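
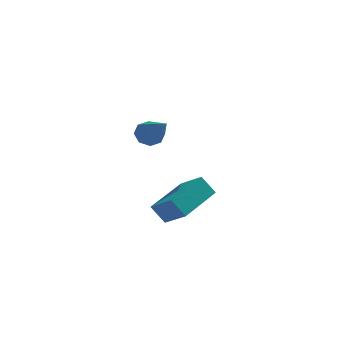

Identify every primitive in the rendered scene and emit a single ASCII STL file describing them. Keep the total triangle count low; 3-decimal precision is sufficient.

solid 
facet normal -0.259 0.796 -0.548
outer loop
vertex -0.679 1.104 2.7
vertex -1.065 1.233 3.07
vertex -0.534 1.359 3.002
endloop
endfacet
facet normal 0.938 -0.202 -0.280
outer loop
vertex -0.679 1.104 2.7
vertex -0.534 1.359 3.002
vertex -0.555 -0.333 4.15
endloop
endfacet
facet normal -0.259 0.795 -0.549
outer loop
vertex -0.534 1.359 3.002
vertex -1.065 1.233 3.07
vertex -0.7 1.541 3.344
endloop
endfacet
facet normal 0.919 0.214 0.332
outer loop
vertex -0.534 1.359 3.002
vertex -0.7 1.541 3.344
vertex -0.555 -0.333 4.15
endloop
endfacet
facet normal -0.259 0.795 -0.548
outer loop
vertex -0.7 1.541 3.344
vertex -1.065 1.233 3.07
vertex -1.08 1.542 3.525
endloop
endfacet
facet normal 0.397 0.388 0.832
outer loop
vertex -0.7 1.541 3.344
vertex -1.08 1.542 3.525
vertex -0.555 -0.333 4.15
endloop
endfacet
facet normal -0.258 0.795 -0.549
outer loop
vertex -1.08 1.542 3.525
vertex -1.065 1.233 3.07
vertex -1.451 1.363 3.44
endloop
endfacet
facet normal -0.317 0.219 0.923
outer loop
vertex -1.08 1.542 3.525
vertex -1.451 1.363 3.44
vertex -0.555 -0.333 4.15
endloop
endfacet
facet normal -0.259 0.795 -0.549
outer loop
vertex -1.451 1.363 3.44
vertex -1.065 1.233 3.07
vertex -1.596 1.107 3.138
endloop
endfacet
facet normal -0.809 -0.195 0.554
outer loop
vertex -1.451 1.363 3.44
vertex -1.596 1.107 3.138
vertex -0.555 -0.333 4.15
endloop
endfacet
facet normal -0.259 0.796 -0.547
outer loop
vertex -1.596 1.107 3.138
vertex -1.065 1.233 3.07
vertex -1.43 0.926 2.796
endloop
endfacet
facet normal -0.789 -0.612 -0.059
outer loop
vertex -1.596 1.107 3.138
vertex -1.43 0.926 2.796
vertex -0.555 -0.333 4.15
endloop
endfacet
facet normal -0.259 0.796 -0.547
outer loop
vertex -1.43 0.926 2.796
vertex -1.065 1.233 3.07
vertex -1.05 0.925 2.615
endloop
endfacet
facet normal -0.268 -0.786 -0.558
outer loop
vertex -1.43 0.926 2.796
vertex -1.05 0.925 2.615
vertex -0.555 -0.333 4.15
endloop
endfacet
facet normal -0.259 0.796 -0.547
outer loop
vertex -1.05 0.925 2.615
vertex -1.065 1.233 3.07
vertex -0.679 1.104 2.7
endloop
endfacet
facet normal 0.446 -0.616 -0.649
outer loop
vertex -1.05 0.925 2.615
vertex -0.679 1.104 2.7
vertex -0.555 -0.333 4.15
endloop
endfacet
facet normal -0.579 0.610 -0.542
outer loop
vertex -1.0 2.248 -0.91
vertex 0.145 3.735 -0.459
vertex -0.507 2.084 -1.621
endloop
endfacet
facet normal -0.593 -0.770 -0.234
outer loop
vertex 0.175 1.365 -0.981
vertex -1.0 2.248 -0.91
vertex -0.507 2.084 -1.621
endloop
endfacet
facet normal -0.578 0.610 -0.542
outer loop
vertex -0.507 2.084 -1.621
vertex 0.145 3.735 -0.459
vertex 0.638 3.571 -1.169
endloop
endfacet
facet normal 0.561 -0.186 -0.807
outer loop
vertex 0.638 3.571 -1.169
vertex 0.175 1.365 -0.981
vertex -0.507 2.084 -1.621
endloop
endfacet
facet normal -0.560 0.187 0.807
outer loop
vertex -1.0 2.248 -0.91
vertex 0.827 3.016 0.181
vertex 0.145 3.735 -0.459
endloop
endfacet
facet normal -0.593 -0.770 -0.234
outer loop
vertex -0.318 1.529 -0.271
vertex -1.0 2.248 -0.91
vertex 0.175 1.365 -0.981
endloop
endfacet
facet normal -0.560 0.186 0.807
outer loop
vertex -0.318 1.529 -0.271
vertex 0.827 3.016 0.181
vertex -1.0 2.248 -0.91
endloop
endfacet
facet normal 0.593 0.771 0.234
outer loop
vertex 0.145 3.735 -0.459
vertex 0.827 3.016 0.181
vertex 0.638 3.571 -1.169
endloop
endfacet
facet normal 0.560 -0.186 -0.807
outer loop
vertex 1.32 2.852 -0.53
vertex 0.175 1.365 -0.981
vertex 0.638 3.571 -1.169
endloop
endfacet
facet normal 0.593 0.770 0.234
outer loop
vertex 0.638 3.571 -1.169
vertex 0.827 3.016 0.181
vertex 1.32 2.852 -0.53
endloop
endfacet
facet normal 0.578 -0.610 0.542
outer loop
vertex 1.32 2.852 -0.53
vertex -0.318 1.529 -0.271
vertex 0.175 1.365 -0.981
endloop
endfacet
facet normal 0.578 -0.610 0.542
outer loop
vertex 0.827 3.016 0.181
vertex -0.318 1.529 -0.271
vertex 1.32 2.852 -0.53
endloop
endfacet

endsolid


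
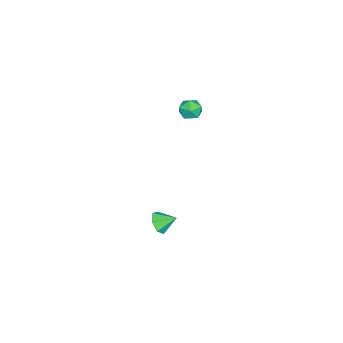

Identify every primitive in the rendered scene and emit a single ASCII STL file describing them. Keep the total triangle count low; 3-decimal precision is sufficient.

solid 
facet normal 0.170 -0.840 -0.515
outer loop
vertex 3.102 -0.074 -4.511
vertex 2.725 -0.466 -3.996
vertex 2.463 -0.138 -4.618
endloop
endfacet
facet normal -0.014 0.893 -0.451
outer loop
vertex 3.102 -0.074 -4.511
vertex 2.463 -0.138 -4.618
vertex 2.535 0.466 -3.424
endloop
endfacet
facet normal 0.171 -0.840 -0.515
outer loop
vertex 2.463 -0.138 -4.618
vertex 2.725 -0.466 -3.996
vertex 2.021 -0.45 -4.256
endloop
endfacet
facet normal -0.699 0.655 -0.289
outer loop
vertex 2.463 -0.138 -4.618
vertex 2.021 -0.45 -4.256
vertex 2.535 0.466 -3.424
endloop
endfacet
facet normal 0.171 -0.840 -0.515
outer loop
vertex 2.021 -0.45 -4.256
vertex 2.725 -0.466 -3.996
vertex 2.109 -0.774 -3.698
endloop
endfacet
facet normal -0.923 0.252 0.292
outer loop
vertex 2.021 -0.45 -4.256
vertex 2.109 -0.774 -3.698
vertex 2.535 0.466 -3.424
endloop
endfacet
facet normal 0.171 -0.840 -0.514
outer loop
vertex 2.109 -0.774 -3.698
vertex 2.725 -0.466 -3.996
vertex 2.66 -0.866 -3.364
endloop
endfacet
facet normal -0.520 -0.010 0.854
outer loop
vertex 2.109 -0.774 -3.698
vertex 2.66 -0.866 -3.364
vertex 2.535 0.466 -3.424
endloop
endfacet
facet normal 0.171 -0.840 -0.514
outer loop
vertex 2.66 -0.866 -3.364
vertex 2.725 -0.466 -3.996
vertex 3.26 -0.657 -3.506
endloop
endfacet
facet normal 0.209 0.064 0.976
outer loop
vertex 2.66 -0.866 -3.364
vertex 3.26 -0.657 -3.506
vertex 2.535 0.466 -3.424
endloop
endfacet
facet normal 0.170 -0.841 -0.514
outer loop
vertex 3.26 -0.657 -3.506
vertex 2.725 -0.466 -3.996
vertex 3.457 -0.305 -4.017
endloop
endfacet
facet normal 0.712 0.419 0.563
outer loop
vertex 3.26 -0.657 -3.506
vertex 3.457 -0.305 -4.017
vertex 2.535 0.466 -3.424
endloop
endfacet
facet normal 0.170 -0.840 -0.515
outer loop
vertex 3.457 -0.305 -4.017
vertex 2.725 -0.466 -3.996
vertex 3.102 -0.074 -4.511
endloop
endfacet
facet normal 0.612 0.787 -0.072
outer loop
vertex 3.457 -0.305 -4.017
vertex 3.102 -0.074 -4.511
vertex 2.535 0.466 -3.424
endloop
endfacet
facet normal -0.429 0.407 0.806
outer loop
vertex -0.692 0.425 3.871
vertex -0.108 0.236 4.277
vertex -0.125 0.889 3.938
endloop
endfacet
facet normal -0.634 0.744 0.211
outer loop
vertex -0.692 0.425 3.871
vertex -0.125 0.889 3.938
vertex -0.45 0.798 3.284
endloop
endfacet
facet normal -0.939 0.265 -0.219
outer loop
vertex -0.692 0.425 3.871
vertex -0.45 0.798 3.284
vertex -0.635 0.088 3.219
endloop
endfacet
facet normal -0.923 -0.369 0.110
outer loop
vertex -0.692 0.425 3.871
vertex -0.635 0.088 3.219
vertex -0.423 -0.259 3.833
endloop
endfacet
facet normal -0.607 -0.280 0.743
outer loop
vertex -0.692 0.425 3.871
vertex -0.423 -0.259 3.833
vertex -0.108 0.236 4.277
endloop
endfacet
facet normal -0.049 0.992 -0.114
outer loop
vertex -0.45 0.798 3.284
vertex -0.125 0.889 3.938
vertex 0.283 0.839 3.327
endloop
endfacet
facet normal 0.283 0.448 0.848
outer loop
vertex -0.125 0.889 3.938
vertex -0.108 0.236 4.277
vertex 0.495 0.492 3.941
endloop
endfacet
facet normal -0.007 -0.665 0.746
outer loop
vertex -0.108 0.236 4.277
vertex -0.423 -0.259 3.833
vertex 0.31 -0.218 3.876
endloop
endfacet
facet normal -0.517 -0.809 -0.279
outer loop
vertex -0.423 -0.259 3.833
vertex -0.635 0.088 3.219
vertex -0.015 -0.309 3.222
endloop
endfacet
facet normal -0.544 0.216 -0.811
outer loop
vertex -0.635 0.088 3.219
vertex -0.45 0.798 3.284
vertex -0.032 0.344 2.883
endloop
endfacet
facet normal 0.923 0.369 -0.110
outer loop
vertex 0.552 0.155 3.289
vertex 0.283 0.839 3.327
vertex 0.495 0.492 3.941
endloop
endfacet
facet normal 0.939 -0.265 0.219
outer loop
vertex 0.552 0.155 3.289
vertex 0.495 0.492 3.941
vertex 0.31 -0.218 3.876
endloop
endfacet
facet normal 0.634 -0.744 -0.211
outer loop
vertex 0.552 0.155 3.289
vertex 0.31 -0.218 3.876
vertex -0.015 -0.309 3.222
endloop
endfacet
facet normal 0.429 -0.407 -0.806
outer loop
vertex 0.552 0.155 3.289
vertex -0.015 -0.309 3.222
vertex -0.032 0.344 2.883
endloop
endfacet
facet normal 0.607 0.280 -0.743
outer loop
vertex 0.552 0.155 3.289
vertex -0.032 0.344 2.883
vertex 0.283 0.839 3.327
endloop
endfacet
facet normal 0.517 0.809 0.279
outer loop
vertex 0.495 0.492 3.941
vertex 0.283 0.839 3.327
vertex -0.125 0.889 3.938
endloop
endfacet
facet normal 0.544 -0.216 0.811
outer loop
vertex 0.31 -0.218 3.876
vertex 0.495 0.492 3.941
vertex -0.108 0.236 4.277
endloop
endfacet
facet normal 0.049 -0.992 0.114
outer loop
vertex -0.015 -0.309 3.222
vertex 0.31 -0.218 3.876
vertex -0.423 -0.259 3.833
endloop
endfacet
facet normal -0.283 -0.448 -0.848
outer loop
vertex -0.032 0.344 2.883
vertex -0.015 -0.309 3.222
vertex -0.635 0.088 3.219
endloop
endfacet
facet normal 0.007 0.665 -0.746
outer loop
vertex 0.283 0.839 3.327
vertex -0.032 0.344 2.883
vertex -0.45 0.798 3.284
endloop
endfacet

endsolid


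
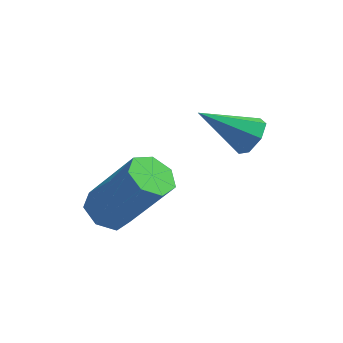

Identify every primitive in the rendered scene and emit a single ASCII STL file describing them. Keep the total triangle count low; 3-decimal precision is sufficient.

solid 
facet normal 0.749 0.349 -0.563
outer loop
vertex -0.938 1.049 -2.729
vertex -1.325 1.428 -3.009
vertex -0.993 1.526 -2.507
endloop
endfacet
facet normal 0.375 -0.355 0.856
outer loop
vertex -0.938 1.049 -2.729
vertex -0.993 1.526 -2.507
vertex -2.515 0.872 -2.111
endloop
endfacet
facet normal 0.749 0.350 -0.563
outer loop
vertex -0.993 1.526 -2.507
vertex -1.325 1.428 -3.009
vertex -1.298 1.929 -2.662
endloop
endfacet
facet normal 0.065 0.401 0.914
outer loop
vertex -0.993 1.526 -2.507
vertex -1.298 1.929 -2.662
vertex -2.515 0.872 -2.111
endloop
endfacet
facet normal 0.748 0.350 -0.563
outer loop
vertex -1.298 1.929 -2.662
vertex -1.325 1.428 -3.009
vertex -1.624 1.955 -3.079
endloop
endfacet
facet normal -0.478 0.770 0.422
outer loop
vertex -1.298 1.929 -2.662
vertex -1.624 1.955 -3.079
vertex -2.515 0.872 -2.111
endloop
endfacet
facet normal 0.747 0.349 -0.565
outer loop
vertex -1.624 1.955 -3.079
vertex -1.325 1.428 -3.009
vertex -1.725 1.583 -3.442
endloop
endfacet
facet normal -0.845 0.473 -0.249
outer loop
vertex -1.624 1.955 -3.079
vertex -1.725 1.583 -3.442
vertex -2.515 0.872 -2.111
endloop
endfacet
facet normal 0.747 0.349 -0.565
outer loop
vertex -1.725 1.583 -3.442
vertex -1.325 1.428 -3.009
vertex -1.525 1.095 -3.479
endloop
endfacet
facet normal -0.760 -0.266 -0.593
outer loop
vertex -1.725 1.583 -3.442
vertex -1.525 1.095 -3.479
vertex -2.515 0.872 -2.111
endloop
endfacet
facet normal 0.747 0.349 -0.565
outer loop
vertex -1.525 1.095 -3.479
vertex -1.325 1.428 -3.009
vertex -1.174 0.857 -3.162
endloop
endfacet
facet normal -0.286 -0.891 -0.352
outer loop
vertex -1.525 1.095 -3.479
vertex -1.174 0.857 -3.162
vertex -2.515 0.872 -2.111
endloop
endfacet
facet normal 0.749 0.349 -0.563
outer loop
vertex -1.174 0.857 -3.162
vertex -1.325 1.428 -3.009
vertex -0.938 1.049 -2.729
endloop
endfacet
facet normal 0.219 -0.931 0.293
outer loop
vertex -1.174 0.857 -3.162
vertex -0.938 1.049 -2.729
vertex -2.515 0.872 -2.111
endloop
endfacet
facet normal -0.590 0.012 -0.808
outer loop
vertex -3.392 -1.207 -4.926
vertex -3.916 -1.379 -4.546
vertex -3.694 -0.766 -4.699
endloop
endfacet
facet normal 0.618 0.650 -0.442
outer loop
vertex -3.392 -1.207 -4.926
vertex -3.694 -0.766 -4.699
vertex -2.2 -1.23 -3.295
endloop
endfacet
facet normal 0.618 0.650 -0.443
outer loop
vertex -2.2 -1.23 -3.295
vertex -3.694 -0.766 -4.699
vertex -2.502 -0.788 -3.068
endloop
endfacet
facet normal 0.590 -0.011 0.807
outer loop
vertex -2.2 -1.23 -3.295
vertex -2.502 -0.788 -3.068
vertex -2.724 -1.401 -2.914
endloop
endfacet
facet normal -0.589 0.012 -0.808
outer loop
vertex -3.694 -0.766 -4.699
vertex -3.916 -1.379 -4.546
vertex -4.163 -0.786 -4.357
endloop
endfacet
facet normal -0.021 0.999 0.029
outer loop
vertex -3.694 -0.766 -4.699
vertex -4.163 -0.786 -4.357
vertex -2.502 -0.788 -3.068
endloop
endfacet
facet normal -0.021 0.999 0.029
outer loop
vertex -2.502 -0.788 -3.068
vertex -4.163 -0.786 -4.357
vertex -2.972 -0.808 -2.726
endloop
endfacet
facet normal 0.589 -0.010 0.808
outer loop
vertex -2.502 -0.788 -3.068
vertex -2.972 -0.808 -2.726
vertex -2.724 -1.401 -2.914
endloop
endfacet
facet normal -0.591 0.011 -0.807
outer loop
vertex -4.163 -0.786 -4.357
vertex -3.916 -1.379 -4.546
vertex -4.446 -1.252 -4.156
endloop
endfacet
facet normal -0.644 0.597 0.478
outer loop
vertex -4.163 -0.786 -4.357
vertex -4.446 -1.252 -4.156
vertex -2.972 -0.808 -2.726
endloop
endfacet
facet normal -0.644 0.596 0.479
outer loop
vertex -2.972 -0.808 -2.726
vertex -4.446 -1.252 -4.156
vertex -3.255 -1.275 -2.525
endloop
endfacet
facet normal 0.589 -0.010 0.808
outer loop
vertex -2.972 -0.808 -2.726
vertex -3.255 -1.275 -2.525
vertex -2.724 -1.401 -2.914
endloop
endfacet
facet normal -0.591 0.012 -0.807
outer loop
vertex -4.446 -1.252 -4.156
vertex -3.916 -1.379 -4.546
vertex -4.33 -1.814 -4.249
endloop
endfacet
facet normal -0.783 -0.255 0.568
outer loop
vertex -4.446 -1.252 -4.156
vertex -4.33 -1.814 -4.249
vertex -3.255 -1.275 -2.525
endloop
endfacet
facet normal -0.782 -0.257 0.568
outer loop
vertex -3.255 -1.275 -2.525
vertex -4.33 -1.814 -4.249
vertex -3.138 -1.837 -2.618
endloop
endfacet
facet normal 0.589 -0.011 0.808
outer loop
vertex -3.255 -1.275 -2.525
vertex -3.138 -1.837 -2.618
vertex -2.724 -1.401 -2.914
endloop
endfacet
facet normal -0.590 0.011 -0.807
outer loop
vertex -4.33 -1.814 -4.249
vertex -3.916 -1.379 -4.546
vertex -3.902 -2.048 -4.565
endloop
endfacet
facet normal -0.331 -0.915 0.229
outer loop
vertex -4.33 -1.814 -4.249
vertex -3.902 -2.048 -4.565
vertex -3.138 -1.837 -2.618
endloop
endfacet
facet normal -0.331 -0.915 0.229
outer loop
vertex -3.138 -1.837 -2.618
vertex -3.902 -2.048 -4.565
vertex -2.71 -2.071 -2.934
endloop
endfacet
facet normal 0.590 -0.012 0.807
outer loop
vertex -3.138 -1.837 -2.618
vertex -2.71 -2.071 -2.934
vertex -2.724 -1.401 -2.914
endloop
endfacet
facet normal -0.589 0.011 -0.808
outer loop
vertex -3.902 -2.048 -4.565
vertex -3.916 -1.379 -4.546
vertex -3.484 -1.778 -4.866
endloop
endfacet
facet normal 0.369 -0.886 -0.282
outer loop
vertex -3.902 -2.048 -4.565
vertex -3.484 -1.778 -4.866
vertex -2.71 -2.071 -2.934
endloop
endfacet
facet normal 0.369 -0.885 -0.282
outer loop
vertex -2.71 -2.071 -2.934
vertex -3.484 -1.778 -4.866
vertex -2.293 -1.801 -3.235
endloop
endfacet
facet normal 0.590 -0.012 0.807
outer loop
vertex -2.71 -2.071 -2.934
vertex -2.293 -1.801 -3.235
vertex -2.724 -1.401 -2.914
endloop
endfacet
facet normal -0.589 0.010 -0.808
outer loop
vertex -3.484 -1.778 -4.866
vertex -3.916 -1.379 -4.546
vertex -3.392 -1.207 -4.926
endloop
endfacet
facet normal 0.792 -0.189 -0.581
outer loop
vertex -3.484 -1.778 -4.866
vertex -3.392 -1.207 -4.926
vertex -2.293 -1.801 -3.235
endloop
endfacet
facet normal 0.791 -0.190 -0.581
outer loop
vertex -2.293 -1.801 -3.235
vertex -3.392 -1.207 -4.926
vertex -2.2 -1.23 -3.295
endloop
endfacet
facet normal 0.590 -0.011 0.807
outer loop
vertex -2.293 -1.801 -3.235
vertex -2.2 -1.23 -3.295
vertex -2.724 -1.401 -2.914
endloop
endfacet

endsolid


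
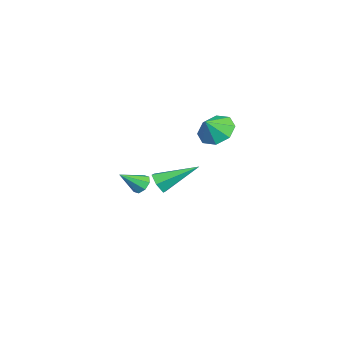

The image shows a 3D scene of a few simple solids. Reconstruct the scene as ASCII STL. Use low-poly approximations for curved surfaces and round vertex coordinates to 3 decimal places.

solid 
facet normal -0.353 0.704 -0.617
outer loop
vertex 0.202 0.823 -3.973
vertex -0.093 0.434 -4.248
vertex -0.191 0.769 -3.81
endloop
endfacet
facet normal 0.305 0.395 0.866
outer loop
vertex 0.202 0.823 -3.973
vertex -0.191 0.769 -3.81
vertex 0.373 -0.494 -3.432
endloop
endfacet
facet normal -0.353 0.703 -0.617
outer loop
vertex -0.191 0.769 -3.81
vertex -0.093 0.434 -4.248
vertex -0.526 0.519 -3.903
endloop
endfacet
facet normal -0.349 0.122 0.929
outer loop
vertex -0.191 0.769 -3.81
vertex -0.526 0.519 -3.903
vertex 0.373 -0.494 -3.432
endloop
endfacet
facet normal -0.353 0.704 -0.617
outer loop
vertex -0.526 0.519 -3.903
vertex -0.093 0.434 -4.248
vertex -0.607 0.219 -4.199
endloop
endfacet
facet normal -0.725 -0.375 0.578
outer loop
vertex -0.526 0.519 -3.903
vertex -0.607 0.219 -4.199
vertex 0.373 -0.494 -3.432
endloop
endfacet
facet normal -0.353 0.702 -0.618
outer loop
vertex -0.607 0.219 -4.199
vertex -0.093 0.434 -4.248
vertex -0.387 0.045 -4.522
endloop
endfacet
facet normal -0.600 -0.800 0.023
outer loop
vertex -0.607 0.219 -4.199
vertex -0.387 0.045 -4.522
vertex 0.373 -0.494 -3.432
endloop
endfacet
facet normal -0.353 0.702 -0.618
outer loop
vertex -0.387 0.045 -4.522
vertex -0.093 0.434 -4.248
vertex 0.006 0.099 -4.685
endloop
endfacet
facet normal -0.048 -0.908 -0.416
outer loop
vertex -0.387 0.045 -4.522
vertex 0.006 0.099 -4.685
vertex 0.373 -0.494 -3.432
endloop
endfacet
facet normal -0.353 0.702 -0.618
outer loop
vertex 0.006 0.099 -4.685
vertex -0.093 0.434 -4.248
vertex 0.341 0.349 -4.592
endloop
endfacet
facet normal 0.607 -0.635 -0.478
outer loop
vertex 0.006 0.099 -4.685
vertex 0.341 0.349 -4.592
vertex 0.373 -0.494 -3.432
endloop
endfacet
facet normal -0.352 0.703 -0.618
outer loop
vertex 0.341 0.349 -4.592
vertex -0.093 0.434 -4.248
vertex 0.422 0.649 -4.297
endloop
endfacet
facet normal 0.982 -0.139 -0.128
outer loop
vertex 0.341 0.349 -4.592
vertex 0.422 0.649 -4.297
vertex 0.373 -0.494 -3.432
endloop
endfacet
facet normal -0.352 0.704 -0.617
outer loop
vertex 0.422 0.649 -4.297
vertex -0.093 0.434 -4.248
vertex 0.202 0.823 -3.973
endloop
endfacet
facet normal 0.857 0.287 0.428
outer loop
vertex 0.422 0.649 -4.297
vertex 0.202 0.823 -3.973
vertex 0.373 -0.494 -3.432
endloop
endfacet
facet normal 0.094 -0.866 -0.490
outer loop
vertex 3.785 1.703 -2.66
vertex 3.313 1.475 -2.348
vertex 3.218 1.764 -2.877
endloop
endfacet
facet normal 0.320 0.699 -0.640
outer loop
vertex 3.785 1.703 -2.66
vertex 3.218 1.764 -2.877
vertex 3.127 3.165 -1.392
endloop
endfacet
facet normal 0.094 -0.866 -0.490
outer loop
vertex 3.218 1.764 -2.877
vertex 3.313 1.475 -2.348
vertex 2.746 1.536 -2.565
endloop
endfacet
facet normal -0.629 0.546 -0.553
outer loop
vertex 3.218 1.764 -2.877
vertex 2.746 1.536 -2.565
vertex 3.127 3.165 -1.392
endloop
endfacet
facet normal 0.094 -0.867 -0.490
outer loop
vertex 2.746 1.536 -2.565
vertex 3.313 1.475 -2.348
vertex 2.84 1.247 -2.036
endloop
endfacet
facet normal -0.974 0.074 0.214
outer loop
vertex 2.746 1.536 -2.565
vertex 2.84 1.247 -2.036
vertex 3.127 3.165 -1.392
endloop
endfacet
facet normal 0.094 -0.867 -0.490
outer loop
vertex 2.84 1.247 -2.036
vertex 3.313 1.475 -2.348
vertex 3.407 1.186 -1.819
endloop
endfacet
facet normal -0.369 -0.246 0.896
outer loop
vertex 2.84 1.247 -2.036
vertex 3.407 1.186 -1.819
vertex 3.127 3.165 -1.392
endloop
endfacet
facet normal 0.095 -0.866 -0.490
outer loop
vertex 3.407 1.186 -1.819
vertex 3.313 1.475 -2.348
vertex 3.879 1.414 -2.131
endloop
endfacet
facet normal 0.580 -0.093 0.809
outer loop
vertex 3.407 1.186 -1.819
vertex 3.879 1.414 -2.131
vertex 3.127 3.165 -1.392
endloop
endfacet
facet normal 0.095 -0.866 -0.490
outer loop
vertex 3.879 1.414 -2.131
vertex 3.313 1.475 -2.348
vertex 3.785 1.703 -2.66
endloop
endfacet
facet normal 0.924 0.379 0.043
outer loop
vertex 3.879 1.414 -2.131
vertex 3.785 1.703 -2.66
vertex 3.127 3.165 -1.392
endloop
endfacet
facet normal -0.515 0.443 -0.734
outer loop
vertex -2.255 3.013 -2.623
vertex -2.671 3.603 -1.975
vertex -1.868 3.637 -2.518
endloop
endfacet
facet normal 0.852 -0.523 -0.030
outer loop
vertex -2.255 3.013 -2.623
vertex -1.868 3.637 -2.518
vertex -2.129 3.137 -1.205
endloop
endfacet
facet normal -0.515 0.443 -0.734
outer loop
vertex -1.868 3.637 -2.518
vertex -2.671 3.603 -1.975
vertex -1.951 4.242 -2.095
endloop
endfacet
facet normal 0.981 -0.001 0.194
outer loop
vertex -1.868 3.637 -2.518
vertex -1.951 4.242 -2.095
vertex -2.129 3.137 -1.205
endloop
endfacet
facet normal -0.516 0.444 -0.733
outer loop
vertex -1.951 4.242 -2.095
vertex -2.671 3.603 -1.975
vertex -2.455 4.472 -1.601
endloop
endfacet
facet normal 0.732 0.352 0.583
outer loop
vertex -1.951 4.242 -2.095
vertex -2.455 4.472 -1.601
vertex -2.129 3.137 -1.205
endloop
endfacet
facet normal -0.515 0.444 -0.733
outer loop
vertex -2.455 4.472 -1.601
vertex -2.671 3.603 -1.975
vertex -3.086 4.192 -1.327
endloop
endfacet
facet normal 0.249 0.331 0.910
outer loop
vertex -2.455 4.472 -1.601
vertex -3.086 4.192 -1.327
vertex -2.129 3.137 -1.205
endloop
endfacet
facet normal -0.516 0.443 -0.733
outer loop
vertex -3.086 4.192 -1.327
vertex -2.671 3.603 -1.975
vertex -3.473 3.568 -1.432
endloop
endfacet
facet normal -0.183 -0.052 0.982
outer loop
vertex -3.086 4.192 -1.327
vertex -3.473 3.568 -1.432
vertex -2.129 3.137 -1.205
endloop
endfacet
facet normal -0.516 0.443 -0.733
outer loop
vertex -3.473 3.568 -1.432
vertex -2.671 3.603 -1.975
vertex -3.39 2.964 -1.855
endloop
endfacet
facet normal -0.312 -0.573 0.758
outer loop
vertex -3.473 3.568 -1.432
vertex -3.39 2.964 -1.855
vertex -2.129 3.137 -1.205
endloop
endfacet
facet normal -0.516 0.443 -0.733
outer loop
vertex -3.39 2.964 -1.855
vertex -2.671 3.603 -1.975
vertex -2.886 2.734 -2.349
endloop
endfacet
facet normal -0.062 -0.928 0.368
outer loop
vertex -3.39 2.964 -1.855
vertex -2.886 2.734 -2.349
vertex -2.129 3.137 -1.205
endloop
endfacet
facet normal -0.515 0.443 -0.734
outer loop
vertex -2.886 2.734 -2.349
vertex -2.671 3.603 -1.975
vertex -2.255 3.013 -2.623
endloop
endfacet
facet normal 0.419 -0.907 0.042
outer loop
vertex -2.886 2.734 -2.349
vertex -2.255 3.013 -2.623
vertex -2.129 3.137 -1.205
endloop
endfacet

endsolid


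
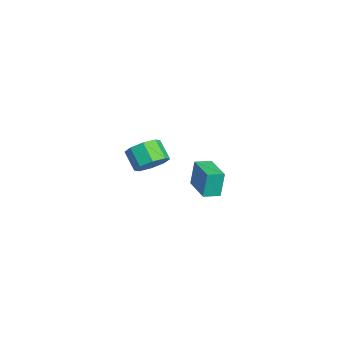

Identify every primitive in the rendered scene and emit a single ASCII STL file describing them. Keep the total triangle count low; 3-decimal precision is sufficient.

solid 
facet normal -0.980 -0.181 -0.077
outer loop
vertex -3.698 -0.076 -2.43
vertex -3.869 0.924 -2.609
vertex -3.524 -0.334 -4.04
endloop
endfacet
facet normal 0.166 -0.971 0.173
outer loop
vertex -1.631 0.016 -3.891
vertex -3.698 -0.076 -2.43
vertex -3.524 -0.334 -4.04
endloop
endfacet
facet normal -0.980 -0.181 -0.077
outer loop
vertex -3.524 -0.334 -4.04
vertex -3.869 0.924 -2.609
vertex -3.695 0.666 -4.219
endloop
endfacet
facet normal 0.106 -0.158 -0.982
outer loop
vertex -3.695 0.666 -4.219
vertex -1.631 0.016 -3.891
vertex -3.524 -0.334 -4.04
endloop
endfacet
facet normal -0.106 0.158 0.982
outer loop
vertex -3.698 -0.076 -2.43
vertex -1.976 1.274 -2.46
vertex -3.869 0.924 -2.609
endloop
endfacet
facet normal 0.166 -0.971 0.173
outer loop
vertex -1.805 0.274 -2.281
vertex -3.698 -0.076 -2.43
vertex -1.631 0.016 -3.891
endloop
endfacet
facet normal -0.106 0.158 0.982
outer loop
vertex -1.805 0.274 -2.281
vertex -1.976 1.274 -2.46
vertex -3.698 -0.076 -2.43
endloop
endfacet
facet normal -0.166 0.971 -0.173
outer loop
vertex -3.869 0.924 -2.609
vertex -1.976 1.274 -2.46
vertex -3.695 0.666 -4.219
endloop
endfacet
facet normal 0.106 -0.158 -0.982
outer loop
vertex -1.802 1.016 -4.07
vertex -1.631 0.016 -3.891
vertex -3.695 0.666 -4.219
endloop
endfacet
facet normal -0.166 0.971 -0.173
outer loop
vertex -3.695 0.666 -4.219
vertex -1.976 1.274 -2.46
vertex -1.802 1.016 -4.07
endloop
endfacet
facet normal 0.980 0.181 0.077
outer loop
vertex -1.802 1.016 -4.07
vertex -1.805 0.274 -2.281
vertex -1.631 0.016 -3.891
endloop
endfacet
facet normal 0.980 0.181 0.077
outer loop
vertex -1.976 1.274 -2.46
vertex -1.805 0.274 -2.281
vertex -1.802 1.016 -4.07
endloop
endfacet
facet normal 0.714 0.269 -0.647
outer loop
vertex 4.88 -3.778 3.735
vertex 4.223 -3.709 3.039
vertex 4.587 -3.106 3.691
endloop
endfacet
facet normal 0.576 0.301 0.760
outer loop
vertex 4.88 -3.778 3.735
vertex 4.587 -3.106 3.691
vertex 3.975 -4.12 4.557
endloop
endfacet
facet normal 0.576 0.302 0.760
outer loop
vertex 3.975 -4.12 4.557
vertex 4.587 -3.106 3.691
vertex 3.681 -3.448 4.513
endloop
endfacet
facet normal -0.713 -0.270 0.647
outer loop
vertex 3.975 -4.12 4.557
vertex 3.681 -3.448 4.513
vertex 3.317 -4.051 3.861
endloop
endfacet
facet normal 0.713 0.269 -0.647
outer loop
vertex 4.587 -3.106 3.691
vertex 4.223 -3.709 3.039
vertex 4.08 -2.787 3.265
endloop
endfacet
facet normal 0.125 0.860 0.495
outer loop
vertex 4.587 -3.106 3.691
vertex 4.08 -2.787 3.265
vertex 3.681 -3.448 4.513
endloop
endfacet
facet normal 0.125 0.860 0.495
outer loop
vertex 3.681 -3.448 4.513
vertex 4.08 -2.787 3.265
vertex 3.174 -3.129 4.087
endloop
endfacet
facet normal -0.713 -0.269 0.647
outer loop
vertex 3.681 -3.448 4.513
vertex 3.174 -3.129 4.087
vertex 3.317 -4.051 3.861
endloop
endfacet
facet normal 0.713 0.269 -0.647
outer loop
vertex 4.08 -2.787 3.265
vertex 4.223 -3.709 3.039
vertex 3.657 -3.008 2.707
endloop
endfacet
facet normal -0.399 0.915 -0.060
outer loop
vertex 4.08 -2.787 3.265
vertex 3.657 -3.008 2.707
vertex 3.174 -3.129 4.087
endloop
endfacet
facet normal -0.401 0.914 -0.060
outer loop
vertex 3.174 -3.129 4.087
vertex 3.657 -3.008 2.707
vertex 2.751 -3.351 3.529
endloop
endfacet
facet normal -0.713 -0.269 0.648
outer loop
vertex 3.174 -3.129 4.087
vertex 2.751 -3.351 3.529
vertex 3.317 -4.051 3.861
endloop
endfacet
facet normal 0.713 0.269 -0.647
outer loop
vertex 3.657 -3.008 2.707
vertex 4.223 -3.709 3.039
vertex 3.565 -3.64 2.343
endloop
endfacet
facet normal -0.690 0.434 -0.579
outer loop
vertex 3.657 -3.008 2.707
vertex 3.565 -3.64 2.343
vertex 2.751 -3.351 3.529
endloop
endfacet
facet normal -0.690 0.434 -0.579
outer loop
vertex 2.751 -3.351 3.529
vertex 3.565 -3.64 2.343
vertex 2.66 -3.982 3.165
endloop
endfacet
facet normal -0.713 -0.270 0.647
outer loop
vertex 2.751 -3.351 3.529
vertex 2.66 -3.982 3.165
vertex 3.317 -4.051 3.861
endloop
endfacet
facet normal 0.713 0.270 -0.647
outer loop
vertex 3.565 -3.64 2.343
vertex 4.223 -3.709 3.039
vertex 3.859 -4.312 2.387
endloop
endfacet
facet normal -0.576 -0.302 -0.760
outer loop
vertex 3.565 -3.64 2.343
vertex 3.859 -4.312 2.387
vertex 2.66 -3.982 3.165
endloop
endfacet
facet normal -0.576 -0.301 -0.760
outer loop
vertex 2.66 -3.982 3.165
vertex 3.859 -4.312 2.387
vertex 2.953 -4.654 3.209
endloop
endfacet
facet normal -0.714 -0.269 0.647
outer loop
vertex 2.66 -3.982 3.165
vertex 2.953 -4.654 3.209
vertex 3.317 -4.051 3.861
endloop
endfacet
facet normal 0.713 0.269 -0.647
outer loop
vertex 3.859 -4.312 2.387
vertex 4.223 -3.709 3.039
vertex 4.366 -4.631 2.813
endloop
endfacet
facet normal -0.125 -0.860 -0.495
outer loop
vertex 3.859 -4.312 2.387
vertex 4.366 -4.631 2.813
vertex 2.953 -4.654 3.209
endloop
endfacet
facet normal -0.125 -0.860 -0.495
outer loop
vertex 2.953 -4.654 3.209
vertex 4.366 -4.631 2.813
vertex 3.46 -4.973 3.635
endloop
endfacet
facet normal -0.713 -0.269 0.647
outer loop
vertex 2.953 -4.654 3.209
vertex 3.46 -4.973 3.635
vertex 3.317 -4.051 3.861
endloop
endfacet
facet normal 0.713 0.269 -0.648
outer loop
vertex 4.366 -4.631 2.813
vertex 4.223 -3.709 3.039
vertex 4.789 -4.409 3.371
endloop
endfacet
facet normal 0.400 -0.914 0.061
outer loop
vertex 4.366 -4.631 2.813
vertex 4.789 -4.409 3.371
vertex 3.46 -4.973 3.635
endloop
endfacet
facet normal 0.400 -0.915 0.059
outer loop
vertex 3.46 -4.973 3.635
vertex 4.789 -4.409 3.371
vertex 3.883 -4.752 4.193
endloop
endfacet
facet normal -0.713 -0.269 0.647
outer loop
vertex 3.46 -4.973 3.635
vertex 3.883 -4.752 4.193
vertex 3.317 -4.051 3.861
endloop
endfacet
facet normal 0.713 0.270 -0.647
outer loop
vertex 4.789 -4.409 3.371
vertex 4.223 -3.709 3.039
vertex 4.88 -3.778 3.735
endloop
endfacet
facet normal 0.690 -0.434 0.579
outer loop
vertex 4.789 -4.409 3.371
vertex 4.88 -3.778 3.735
vertex 3.883 -4.752 4.193
endloop
endfacet
facet normal 0.690 -0.434 0.579
outer loop
vertex 3.883 -4.752 4.193
vertex 4.88 -3.778 3.735
vertex 3.975 -4.12 4.557
endloop
endfacet
facet normal -0.713 -0.269 0.647
outer loop
vertex 3.883 -4.752 4.193
vertex 3.975 -4.12 4.557
vertex 3.317 -4.051 3.861
endloop
endfacet

endsolid


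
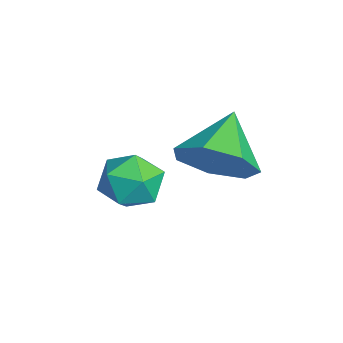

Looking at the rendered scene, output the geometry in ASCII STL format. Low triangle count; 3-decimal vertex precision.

solid 
facet normal 0.728 -0.430 -0.535
outer loop
vertex -0.343 3.343 0.8
vertex -1.062 2.905 0.173
vertex -0.586 3.836 0.073
endloop
endfacet
facet normal 0.163 0.841 0.516
outer loop
vertex -0.343 3.343 0.8
vertex -0.586 3.836 0.073
vertex -2.198 3.575 1.007
endloop
endfacet
facet normal 0.728 -0.430 -0.534
outer loop
vertex -0.586 3.836 0.073
vertex -1.062 2.905 0.173
vertex -1.188 3.627 -0.579
endloop
endfacet
facet normal -0.220 0.970 -0.108
outer loop
vertex -0.586 3.836 0.073
vertex -1.188 3.627 -0.579
vertex -2.198 3.575 1.007
endloop
endfacet
facet normal 0.727 -0.430 -0.535
outer loop
vertex -1.188 3.627 -0.579
vertex -1.062 2.905 0.173
vertex -1.695 2.875 -0.664
endloop
endfacet
facet normal -0.720 0.535 -0.441
outer loop
vertex -1.188 3.627 -0.579
vertex -1.695 2.875 -0.664
vertex -2.198 3.575 1.007
endloop
endfacet
facet normal 0.728 -0.429 -0.535
outer loop
vertex -1.695 2.875 -0.664
vertex -1.062 2.905 0.173
vertex -1.726 2.145 -0.12
endloop
endfacet
facet normal -0.963 -0.133 -0.234
outer loop
vertex -1.695 2.875 -0.664
vertex -1.726 2.145 -0.12
vertex -2.198 3.575 1.007
endloop
endfacet
facet normal 0.728 -0.430 -0.534
outer loop
vertex -1.726 2.145 -0.12
vertex -1.062 2.905 0.173
vertex -1.257 1.988 0.645
endloop
endfacet
facet normal -0.765 -0.535 0.359
outer loop
vertex -1.726 2.145 -0.12
vertex -1.257 1.988 0.645
vertex -2.198 3.575 1.007
endloop
endfacet
facet normal 0.728 -0.430 -0.534
outer loop
vertex -1.257 1.988 0.645
vertex -1.062 2.905 0.173
vertex -0.641 2.521 1.055
endloop
endfacet
facet normal -0.275 -0.366 0.889
outer loop
vertex -1.257 1.988 0.645
vertex -0.641 2.521 1.055
vertex -2.198 3.575 1.007
endloop
endfacet
facet normal 0.728 -0.430 -0.534
outer loop
vertex -0.641 2.521 1.055
vertex -1.062 2.905 0.173
vertex -0.343 3.343 0.8
endloop
endfacet
facet normal 0.138 0.247 0.959
outer loop
vertex -0.641 2.521 1.055
vertex -0.343 3.343 0.8
vertex -2.198 3.575 1.007
endloop
endfacet
facet normal -0.368 0.662 0.652
outer loop
vertex -0.221 1.595 0.688
vertex -0.955 1.231 0.643
vertex -0.409 0.984 1.202
endloop
endfacet
facet normal 0.325 0.548 0.771
outer loop
vertex -0.221 1.595 0.688
vertex -0.409 0.984 1.202
vertex 0.336 1.02 0.862
endloop
endfacet
facet normal 0.681 0.712 0.174
outer loop
vertex -0.221 1.595 0.688
vertex 0.336 1.02 0.862
vertex 0.251 1.289 0.092
endloop
endfacet
facet normal 0.205 0.927 -0.314
outer loop
vertex -0.221 1.595 0.688
vertex 0.251 1.289 0.092
vertex -0.548 1.42 -0.043
endloop
endfacet
facet normal -0.443 0.896 -0.016
outer loop
vertex -0.221 1.595 0.688
vertex -0.548 1.42 -0.043
vertex -0.955 1.231 0.643
endloop
endfacet
facet normal 0.417 -0.148 0.897
outer loop
vertex 0.336 1.02 0.862
vertex -0.409 0.984 1.202
vertex -0.052 0.3 0.923
endloop
endfacet
facet normal -0.707 0.036 0.706
outer loop
vertex -0.409 0.984 1.202
vertex -0.955 1.231 0.643
vertex -0.851 0.431 0.788
endloop
endfacet
facet normal -0.828 0.414 -0.377
outer loop
vertex -0.955 1.231 0.643
vertex -0.548 1.42 -0.043
vertex -0.936 0.7 0.018
endloop
endfacet
facet normal 0.221 0.465 -0.857
outer loop
vertex -0.548 1.42 -0.043
vertex 0.251 1.289 0.092
vertex -0.191 0.736 -0.322
endloop
endfacet
facet normal 0.991 0.116 -0.069
outer loop
vertex 0.251 1.289 0.092
vertex 0.336 1.02 0.862
vertex 0.355 0.489 0.237
endloop
endfacet
facet normal -0.205 -0.927 0.314
outer loop
vertex -0.379 0.125 0.192
vertex -0.052 0.3 0.923
vertex -0.851 0.431 0.788
endloop
endfacet
facet normal -0.681 -0.712 -0.174
outer loop
vertex -0.379 0.125 0.192
vertex -0.851 0.431 0.788
vertex -0.936 0.7 0.018
endloop
endfacet
facet normal -0.325 -0.548 -0.771
outer loop
vertex -0.379 0.125 0.192
vertex -0.936 0.7 0.018
vertex -0.191 0.736 -0.322
endloop
endfacet
facet normal 0.368 -0.662 -0.652
outer loop
vertex -0.379 0.125 0.192
vertex -0.191 0.736 -0.322
vertex 0.355 0.489 0.237
endloop
endfacet
facet normal 0.443 -0.896 0.016
outer loop
vertex -0.379 0.125 0.192
vertex 0.355 0.489 0.237
vertex -0.052 0.3 0.923
endloop
endfacet
facet normal -0.221 -0.465 0.857
outer loop
vertex -0.851 0.431 0.788
vertex -0.052 0.3 0.923
vertex -0.409 0.984 1.202
endloop
endfacet
facet normal -0.991 -0.116 0.069
outer loop
vertex -0.936 0.7 0.018
vertex -0.851 0.431 0.788
vertex -0.955 1.231 0.643
endloop
endfacet
facet normal -0.417 0.148 -0.897
outer loop
vertex -0.191 0.736 -0.322
vertex -0.936 0.7 0.018
vertex -0.548 1.42 -0.043
endloop
endfacet
facet normal 0.707 -0.036 -0.706
outer loop
vertex 0.355 0.489 0.237
vertex -0.191 0.736 -0.322
vertex 0.251 1.289 0.092
endloop
endfacet
facet normal 0.828 -0.414 0.377
outer loop
vertex -0.052 0.3 0.923
vertex 0.355 0.489 0.237
vertex 0.336 1.02 0.862
endloop
endfacet

endsolid


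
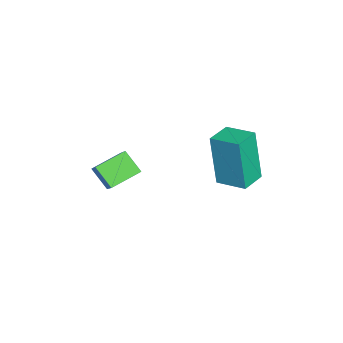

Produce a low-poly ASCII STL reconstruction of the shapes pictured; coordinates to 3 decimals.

solid 
facet normal -0.557 0.766 0.323
outer loop
vertex 0.878 -1.511 3.472
vertex 1.338 -0.894 2.802
vertex -0.183 -1.845 2.435
endloop
endfacet
facet normal -0.451 -0.605 0.656
outer loop
vertex 0.502 -2.786 2.038
vertex 0.878 -1.511 3.472
vertex -0.183 -1.845 2.435
endloop
endfacet
facet normal -0.557 0.766 0.323
outer loop
vertex -0.183 -1.845 2.435
vertex 1.338 -0.894 2.802
vertex 0.278 -1.228 1.766
endloop
endfacet
facet normal -0.697 -0.219 -0.683
outer loop
vertex 0.278 -1.228 1.766
vertex 0.502 -2.786 2.038
vertex -0.183 -1.845 2.435
endloop
endfacet
facet normal 0.698 0.220 0.682
outer loop
vertex 0.878 -1.511 3.472
vertex 2.023 -1.835 2.405
vertex 1.338 -0.894 2.802
endloop
endfacet
facet normal -0.451 -0.605 0.656
outer loop
vertex 1.562 -2.452 3.074
vertex 0.878 -1.511 3.472
vertex 0.502 -2.786 2.038
endloop
endfacet
facet normal 0.698 0.219 0.682
outer loop
vertex 1.562 -2.452 3.074
vertex 2.023 -1.835 2.405
vertex 0.878 -1.511 3.472
endloop
endfacet
facet normal 0.451 0.605 -0.656
outer loop
vertex 1.338 -0.894 2.802
vertex 2.023 -1.835 2.405
vertex 0.278 -1.228 1.766
endloop
endfacet
facet normal -0.698 -0.219 -0.681
outer loop
vertex 0.962 -2.169 1.368
vertex 0.502 -2.786 2.038
vertex 0.278 -1.228 1.766
endloop
endfacet
facet normal 0.451 0.605 -0.656
outer loop
vertex 0.278 -1.228 1.766
vertex 2.023 -1.835 2.405
vertex 0.962 -2.169 1.368
endloop
endfacet
facet normal 0.557 -0.765 -0.323
outer loop
vertex 0.962 -2.169 1.368
vertex 1.562 -2.452 3.074
vertex 0.502 -2.786 2.038
endloop
endfacet
facet normal 0.556 -0.766 -0.323
outer loop
vertex 2.023 -1.835 2.405
vertex 1.562 -2.452 3.074
vertex 0.962 -2.169 1.368
endloop
endfacet
facet normal -0.883 0.463 -0.070
outer loop
vertex -1.789 1.741 2.925
vertex -1.242 2.819 3.156
vertex -1.463 2.037 0.77
endloop
endfacet
facet normal -0.445 -0.876 -0.188
outer loop
vertex -0.518 1.541 0.844
vertex -1.789 1.741 2.925
vertex -1.463 2.037 0.77
endloop
endfacet
facet normal -0.883 0.464 -0.070
outer loop
vertex -1.463 2.037 0.77
vertex -1.242 2.819 3.156
vertex -0.916 3.114 1.0
endloop
endfacet
facet normal 0.147 0.134 -0.980
outer loop
vertex -0.916 3.114 1.0
vertex -0.518 1.541 0.844
vertex -1.463 2.037 0.77
endloop
endfacet
facet normal -0.148 -0.135 0.980
outer loop
vertex -1.789 1.741 2.925
vertex -0.297 2.323 3.23
vertex -1.242 2.819 3.156
endloop
endfacet
facet normal -0.444 -0.876 -0.187
outer loop
vertex -0.844 1.246 3.0
vertex -1.789 1.741 2.925
vertex -0.518 1.541 0.844
endloop
endfacet
facet normal -0.148 -0.134 0.980
outer loop
vertex -0.844 1.246 3.0
vertex -0.297 2.323 3.23
vertex -1.789 1.741 2.925
endloop
endfacet
facet normal 0.445 0.876 0.187
outer loop
vertex -1.242 2.819 3.156
vertex -0.297 2.323 3.23
vertex -0.916 3.114 1.0
endloop
endfacet
facet normal 0.148 0.135 -0.980
outer loop
vertex 0.029 2.619 1.075
vertex -0.518 1.541 0.844
vertex -0.916 3.114 1.0
endloop
endfacet
facet normal 0.444 0.876 0.188
outer loop
vertex -0.916 3.114 1.0
vertex -0.297 2.323 3.23
vertex 0.029 2.619 1.075
endloop
endfacet
facet normal 0.883 -0.463 0.070
outer loop
vertex 0.029 2.619 1.075
vertex -0.844 1.246 3.0
vertex -0.518 1.541 0.844
endloop
endfacet
facet normal 0.883 -0.464 0.070
outer loop
vertex -0.297 2.323 3.23
vertex -0.844 1.246 3.0
vertex 0.029 2.619 1.075
endloop
endfacet

endsolid


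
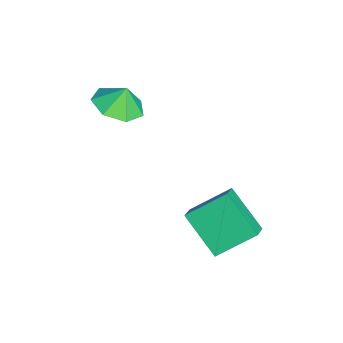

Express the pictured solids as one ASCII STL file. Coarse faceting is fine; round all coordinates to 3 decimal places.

solid 
facet normal 0.066 -0.353 -0.933
outer loop
vertex -0.052 -2.388 1.466
vertex -1.107 -2.699 1.509
vertex -0.687 -1.738 1.175
endloop
endfacet
facet normal 0.485 0.705 0.518
outer loop
vertex -0.052 -2.388 1.466
vertex -0.687 -1.738 1.175
vertex -1.173 -2.341 2.451
endloop
endfacet
facet normal 0.066 -0.353 -0.933
outer loop
vertex -0.687 -1.738 1.175
vertex -1.107 -2.699 1.509
vertex -1.638 -1.811 1.135
endloop
endfacet
facet normal -0.087 0.913 0.398
outer loop
vertex -0.687 -1.738 1.175
vertex -1.638 -1.811 1.135
vertex -1.173 -2.341 2.451
endloop
endfacet
facet normal 0.066 -0.354 -0.933
outer loop
vertex -1.638 -1.811 1.135
vertex -1.107 -2.699 1.509
vertex -2.189 -2.552 1.377
endloop
endfacet
facet normal -0.627 0.620 0.471
outer loop
vertex -1.638 -1.811 1.135
vertex -2.189 -2.552 1.377
vertex -1.173 -2.341 2.451
endloop
endfacet
facet normal 0.066 -0.353 -0.933
outer loop
vertex -2.189 -2.552 1.377
vertex -1.107 -2.699 1.509
vertex -1.925 -3.404 1.718
endloop
endfacet
facet normal -0.730 0.047 0.682
outer loop
vertex -2.189 -2.552 1.377
vertex -1.925 -3.404 1.718
vertex -1.173 -2.341 2.451
endloop
endfacet
facet normal 0.066 -0.354 -0.933
outer loop
vertex -1.925 -3.404 1.718
vertex -1.107 -2.699 1.509
vertex -1.044 -3.724 1.902
endloop
endfacet
facet normal -0.318 -0.375 0.871
outer loop
vertex -1.925 -3.404 1.718
vertex -1.044 -3.724 1.902
vertex -1.173 -2.341 2.451
endloop
endfacet
facet normal 0.066 -0.354 -0.933
outer loop
vertex -1.044 -3.724 1.902
vertex -1.107 -2.699 1.509
vertex -0.211 -3.272 1.79
endloop
endfacet
facet normal 0.298 -0.328 0.896
outer loop
vertex -1.044 -3.724 1.902
vertex -0.211 -3.272 1.79
vertex -1.173 -2.341 2.451
endloop
endfacet
facet normal 0.066 -0.354 -0.933
outer loop
vertex -0.211 -3.272 1.79
vertex -1.107 -2.699 1.509
vertex -0.052 -2.388 1.466
endloop
endfacet
facet normal 0.656 0.153 0.739
outer loop
vertex -0.211 -3.272 1.79
vertex -0.052 -2.388 1.466
vertex -1.173 -2.341 2.451
endloop
endfacet
facet normal -0.579 -0.517 0.630
outer loop
vertex 2.214 1.312 -0.826
vertex 1.45 1.539 -1.342
vertex 2.468 -0.29 -1.908
endloop
endfacet
facet normal 0.805 -0.239 0.543
outer loop
vertex 3.69 0.801 -3.238
vertex 2.214 1.312 -0.826
vertex 2.468 -0.29 -1.908
endloop
endfacet
facet normal -0.579 -0.517 0.630
outer loop
vertex 2.468 -0.29 -1.908
vertex 1.45 1.539 -1.342
vertex 1.704 -0.063 -2.424
endloop
endfacet
facet normal 0.130 -0.822 -0.555
outer loop
vertex 1.704 -0.063 -2.424
vertex 3.69 0.801 -3.238
vertex 2.468 -0.29 -1.908
endloop
endfacet
facet normal -0.130 0.822 0.555
outer loop
vertex 2.214 1.312 -0.826
vertex 2.672 2.63 -2.672
vertex 1.45 1.539 -1.342
endloop
endfacet
facet normal 0.805 -0.239 0.543
outer loop
vertex 3.436 2.403 -2.156
vertex 2.214 1.312 -0.826
vertex 3.69 0.801 -3.238
endloop
endfacet
facet normal -0.130 0.822 0.555
outer loop
vertex 3.436 2.403 -2.156
vertex 2.672 2.63 -2.672
vertex 2.214 1.312 -0.826
endloop
endfacet
facet normal -0.805 0.239 -0.543
outer loop
vertex 1.45 1.539 -1.342
vertex 2.672 2.63 -2.672
vertex 1.704 -0.063 -2.424
endloop
endfacet
facet normal 0.130 -0.822 -0.555
outer loop
vertex 2.926 1.028 -3.754
vertex 3.69 0.801 -3.238
vertex 1.704 -0.063 -2.424
endloop
endfacet
facet normal -0.805 0.239 -0.543
outer loop
vertex 1.704 -0.063 -2.424
vertex 2.672 2.63 -2.672
vertex 2.926 1.028 -3.754
endloop
endfacet
facet normal 0.579 0.517 -0.630
outer loop
vertex 2.926 1.028 -3.754
vertex 3.436 2.403 -2.156
vertex 3.69 0.801 -3.238
endloop
endfacet
facet normal 0.579 0.517 -0.630
outer loop
vertex 2.672 2.63 -2.672
vertex 3.436 2.403 -2.156
vertex 2.926 1.028 -3.754
endloop
endfacet

endsolid


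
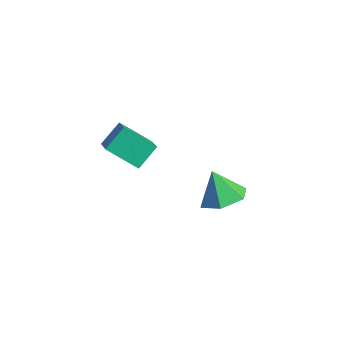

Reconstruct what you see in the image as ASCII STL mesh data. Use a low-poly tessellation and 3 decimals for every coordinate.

solid 
facet normal -0.770 0.359 -0.527
outer loop
vertex -1.585 -2.948 3.274
vertex -0.577 -2.122 2.363
vertex -1.504 -3.878 2.521
endloop
endfacet
facet normal -0.634 -0.519 0.573
outer loop
vertex -0.603 -4.298 3.137
vertex -1.585 -2.948 3.274
vertex -1.504 -3.878 2.521
endloop
endfacet
facet normal -0.770 0.359 -0.527
outer loop
vertex -1.504 -3.878 2.521
vertex -0.577 -2.122 2.363
vertex -0.496 -3.052 1.61
endloop
endfacet
facet normal 0.068 -0.775 -0.628
outer loop
vertex -0.496 -3.052 1.61
vertex -0.603 -4.298 3.137
vertex -1.504 -3.878 2.521
endloop
endfacet
facet normal -0.068 0.775 0.628
outer loop
vertex -1.585 -2.948 3.274
vertex 0.324 -2.542 2.979
vertex -0.577 -2.122 2.363
endloop
endfacet
facet normal -0.634 -0.519 0.573
outer loop
vertex -0.684 -3.368 3.89
vertex -1.585 -2.948 3.274
vertex -0.603 -4.298 3.137
endloop
endfacet
facet normal -0.068 0.775 0.628
outer loop
vertex -0.684 -3.368 3.89
vertex 0.324 -2.542 2.979
vertex -1.585 -2.948 3.274
endloop
endfacet
facet normal 0.634 0.519 -0.573
outer loop
vertex -0.577 -2.122 2.363
vertex 0.324 -2.542 2.979
vertex -0.496 -3.052 1.61
endloop
endfacet
facet normal 0.068 -0.775 -0.628
outer loop
vertex 0.405 -3.472 2.226
vertex -0.603 -4.298 3.137
vertex -0.496 -3.052 1.61
endloop
endfacet
facet normal 0.634 0.519 -0.573
outer loop
vertex -0.496 -3.052 1.61
vertex 0.324 -2.542 2.979
vertex 0.405 -3.472 2.226
endloop
endfacet
facet normal 0.770 -0.359 0.527
outer loop
vertex 0.405 -3.472 2.226
vertex -0.684 -3.368 3.89
vertex -0.603 -4.298 3.137
endloop
endfacet
facet normal 0.770 -0.359 0.527
outer loop
vertex 0.324 -2.542 2.979
vertex -0.684 -3.368 3.89
vertex 0.405 -3.472 2.226
endloop
endfacet
facet normal 0.457 0.052 -0.888
outer loop
vertex 1.348 0.991 -1.76
vertex 0.458 0.669 -2.237
vertex 0.633 1.703 -2.086
endloop
endfacet
facet normal 0.252 0.601 0.759
outer loop
vertex 1.348 0.991 -1.76
vertex 0.633 1.703 -2.086
vertex -0.218 0.591 -0.923
endloop
endfacet
facet normal 0.457 0.052 -0.888
outer loop
vertex 0.633 1.703 -2.086
vertex 0.458 0.669 -2.237
vertex -0.256 1.38 -2.563
endloop
endfacet
facet normal -0.491 0.780 0.387
outer loop
vertex 0.633 1.703 -2.086
vertex -0.256 1.38 -2.563
vertex -0.218 0.591 -0.923
endloop
endfacet
facet normal 0.457 0.052 -0.888
outer loop
vertex -0.256 1.38 -2.563
vertex 0.458 0.669 -2.237
vertex -0.431 0.346 -2.714
endloop
endfacet
facet normal -0.984 0.152 0.096
outer loop
vertex -0.256 1.38 -2.563
vertex -0.431 0.346 -2.714
vertex -0.218 0.591 -0.923
endloop
endfacet
facet normal 0.457 0.052 -0.888
outer loop
vertex -0.431 0.346 -2.714
vertex 0.458 0.669 -2.237
vertex 0.283 -0.366 -2.388
endloop
endfacet
facet normal -0.734 -0.655 0.177
outer loop
vertex -0.431 0.346 -2.714
vertex 0.283 -0.366 -2.388
vertex -0.218 0.591 -0.923
endloop
endfacet
facet normal 0.457 0.052 -0.888
outer loop
vertex 0.283 -0.366 -2.388
vertex 0.458 0.669 -2.237
vertex 1.173 -0.043 -1.911
endloop
endfacet
facet normal 0.009 -0.836 0.549
outer loop
vertex 0.283 -0.366 -2.388
vertex 1.173 -0.043 -1.911
vertex -0.218 0.591 -0.923
endloop
endfacet
facet normal 0.457 0.052 -0.888
outer loop
vertex 1.173 -0.043 -1.911
vertex 0.458 0.669 -2.237
vertex 1.348 0.991 -1.76
endloop
endfacet
facet normal 0.502 -0.208 0.840
outer loop
vertex 1.173 -0.043 -1.911
vertex 1.348 0.991 -1.76
vertex -0.218 0.591 -0.923
endloop
endfacet

endsolid


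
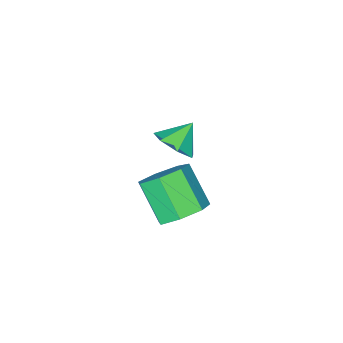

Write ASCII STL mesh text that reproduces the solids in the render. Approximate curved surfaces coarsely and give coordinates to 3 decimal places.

solid 
facet normal 0.727 -0.069 -0.683
outer loop
vertex -0.828 -1.968 -1.228
vertex -1.356 -2.707 -1.715
vertex -1.395 -1.688 -1.86
endloop
endfacet
facet normal -0.193 0.821 0.537
outer loop
vertex -0.828 -1.968 -1.228
vertex -1.395 -1.688 -1.86
vertex -2.344 -2.613 -0.785
endloop
endfacet
facet normal 0.727 -0.069 -0.683
outer loop
vertex -1.395 -1.688 -1.86
vertex -1.356 -2.707 -1.715
vertex -1.932 -2.175 -2.382
endloop
endfacet
facet normal -0.684 0.729 0.023
outer loop
vertex -1.395 -1.688 -1.86
vertex -1.932 -2.175 -2.382
vertex -2.344 -2.613 -0.785
endloop
endfacet
facet normal 0.727 -0.069 -0.683
outer loop
vertex -1.932 -2.175 -2.382
vertex -1.356 -2.707 -1.715
vertex -2.035 -3.063 -2.402
endloop
endfacet
facet normal -0.969 0.117 -0.218
outer loop
vertex -1.932 -2.175 -2.382
vertex -2.035 -3.063 -2.402
vertex -2.344 -2.613 -0.785
endloop
endfacet
facet normal 0.727 -0.069 -0.683
outer loop
vertex -2.035 -3.063 -2.402
vertex -1.356 -2.707 -1.715
vertex -1.626 -3.683 -1.904
endloop
endfacet
facet normal -0.833 -0.554 -0.005
outer loop
vertex -2.035 -3.063 -2.402
vertex -1.626 -3.683 -1.904
vertex -2.344 -2.613 -0.785
endloop
endfacet
facet normal 0.727 -0.069 -0.683
outer loop
vertex -1.626 -3.683 -1.904
vertex -1.356 -2.707 -1.715
vertex -1.014 -3.567 -1.264
endloop
endfacet
facet normal -0.377 -0.778 0.502
outer loop
vertex -1.626 -3.683 -1.904
vertex -1.014 -3.567 -1.264
vertex -2.344 -2.613 -0.785
endloop
endfacet
facet normal 0.727 -0.069 -0.683
outer loop
vertex -1.014 -3.567 -1.264
vertex -1.356 -2.707 -1.715
vertex -0.658 -2.804 -0.963
endloop
endfacet
facet normal 0.053 -0.388 0.920
outer loop
vertex -1.014 -3.567 -1.264
vertex -0.658 -2.804 -0.963
vertex -2.344 -2.613 -0.785
endloop
endfacet
facet normal 0.727 -0.069 -0.683
outer loop
vertex -0.658 -2.804 -0.963
vertex -1.356 -2.707 -1.715
vertex -0.828 -1.968 -1.228
endloop
endfacet
facet normal 0.136 0.324 0.936
outer loop
vertex -0.658 -2.804 -0.963
vertex -0.828 -1.968 -1.228
vertex -2.344 -2.613 -0.785
endloop
endfacet
facet normal 0.115 0.698 -0.707
outer loop
vertex 3.42 1.431 -0.193
vertex 2.773 2.105 0.368
vertex 3.855 1.992 0.432
endloop
endfacet
facet normal 0.881 -0.401 -0.253
outer loop
vertex 3.42 1.431 -0.193
vertex 3.855 1.992 0.432
vertex 3.195 0.062 1.191
endloop
endfacet
facet normal 0.880 -0.401 -0.254
outer loop
vertex 3.195 0.062 1.191
vertex 3.855 1.992 0.432
vertex 3.63 0.622 1.816
endloop
endfacet
facet normal -0.115 -0.699 0.706
outer loop
vertex 3.195 0.062 1.191
vertex 3.63 0.622 1.816
vertex 2.547 0.735 1.752
endloop
endfacet
facet normal 0.115 0.699 -0.706
outer loop
vertex 3.855 1.992 0.432
vertex 2.773 2.105 0.368
vertex 3.474 2.638 1.01
endloop
endfacet
facet normal 0.908 0.214 0.360
outer loop
vertex 3.855 1.992 0.432
vertex 3.474 2.638 1.01
vertex 3.63 0.622 1.816
endloop
endfacet
facet normal 0.908 0.214 0.360
outer loop
vertex 3.63 0.622 1.816
vertex 3.474 2.638 1.01
vertex 3.249 1.268 2.393
endloop
endfacet
facet normal -0.115 -0.699 0.706
outer loop
vertex 3.63 0.622 1.816
vertex 3.249 1.268 2.393
vertex 2.547 0.735 1.752
endloop
endfacet
facet normal 0.115 0.699 -0.706
outer loop
vertex 3.474 2.638 1.01
vertex 2.773 2.105 0.368
vertex 2.566 2.882 1.104
endloop
endfacet
facet normal 0.252 0.667 0.701
outer loop
vertex 3.474 2.638 1.01
vertex 2.566 2.882 1.104
vertex 3.249 1.268 2.393
endloop
endfacet
facet normal 0.253 0.667 0.701
outer loop
vertex 3.249 1.268 2.393
vertex 2.566 2.882 1.104
vertex 2.341 1.512 2.488
endloop
endfacet
facet normal -0.114 -0.699 0.706
outer loop
vertex 3.249 1.268 2.393
vertex 2.341 1.512 2.488
vertex 2.547 0.735 1.752
endloop
endfacet
facet normal 0.115 0.699 -0.706
outer loop
vertex 2.566 2.882 1.104
vertex 2.773 2.105 0.368
vertex 1.813 2.541 0.644
endloop
endfacet
facet normal -0.594 0.618 0.515
outer loop
vertex 2.566 2.882 1.104
vertex 1.813 2.541 0.644
vertex 2.341 1.512 2.488
endloop
endfacet
facet normal -0.594 0.618 0.515
outer loop
vertex 2.341 1.512 2.488
vertex 1.813 2.541 0.644
vertex 1.588 1.172 2.028
endloop
endfacet
facet normal -0.115 -0.699 0.706
outer loop
vertex 2.341 1.512 2.488
vertex 1.588 1.172 2.028
vertex 2.547 0.735 1.752
endloop
endfacet
facet normal 0.115 0.699 -0.706
outer loop
vertex 1.813 2.541 0.644
vertex 2.773 2.105 0.368
vertex 1.782 1.872 -0.024
endloop
endfacet
facet normal -0.993 0.104 -0.058
outer loop
vertex 1.813 2.541 0.644
vertex 1.782 1.872 -0.024
vertex 1.588 1.172 2.028
endloop
endfacet
facet normal -0.993 0.104 -0.058
outer loop
vertex 1.588 1.172 2.028
vertex 1.782 1.872 -0.024
vertex 1.557 0.502 1.36
endloop
endfacet
facet normal -0.115 -0.699 0.706
outer loop
vertex 1.588 1.172 2.028
vertex 1.557 0.502 1.36
vertex 2.547 0.735 1.752
endloop
endfacet
facet normal 0.115 0.699 -0.706
outer loop
vertex 1.782 1.872 -0.024
vertex 2.773 2.105 0.368
vertex 2.498 1.378 -0.396
endloop
endfacet
facet normal -0.643 -0.489 -0.589
outer loop
vertex 1.782 1.872 -0.024
vertex 2.498 1.378 -0.396
vertex 1.557 0.502 1.36
endloop
endfacet
facet normal -0.643 -0.489 -0.589
outer loop
vertex 1.557 0.502 1.36
vertex 2.498 1.378 -0.396
vertex 2.273 0.008 0.988
endloop
endfacet
facet normal -0.115 -0.699 0.706
outer loop
vertex 1.557 0.502 1.36
vertex 2.273 0.008 0.988
vertex 2.547 0.735 1.752
endloop
endfacet
facet normal 0.115 0.699 -0.706
outer loop
vertex 2.498 1.378 -0.396
vertex 2.773 2.105 0.368
vertex 3.42 1.431 -0.193
endloop
endfacet
facet normal 0.190 -0.713 -0.675
outer loop
vertex 2.498 1.378 -0.396
vertex 3.42 1.431 -0.193
vertex 2.273 0.008 0.988
endloop
endfacet
facet normal 0.190 -0.713 -0.675
outer loop
vertex 2.273 0.008 0.988
vertex 3.42 1.431 -0.193
vertex 3.195 0.062 1.191
endloop
endfacet
facet normal -0.115 -0.699 0.706
outer loop
vertex 2.273 0.008 0.988
vertex 3.195 0.062 1.191
vertex 2.547 0.735 1.752
endloop
endfacet

endsolid


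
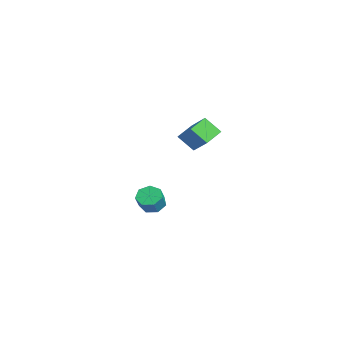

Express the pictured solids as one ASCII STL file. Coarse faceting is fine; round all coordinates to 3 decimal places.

solid 
facet normal -0.506 0.304 -0.807
outer loop
vertex -1.457 1.253 -4.43
vertex -2.061 1.137 -4.095
vertex -1.677 1.723 -4.115
endloop
endfacet
facet normal 0.783 0.555 -0.281
outer loop
vertex -1.457 1.253 -4.43
vertex -1.677 1.723 -4.115
vertex -0.936 0.938 -3.6
endloop
endfacet
facet normal 0.783 0.555 -0.281
outer loop
vertex -0.936 0.938 -3.6
vertex -1.677 1.723 -4.115
vertex -1.156 1.408 -3.284
endloop
endfacet
facet normal 0.506 -0.305 0.807
outer loop
vertex -0.936 0.938 -3.6
vertex -1.156 1.408 -3.284
vertex -1.539 0.823 -3.265
endloop
endfacet
facet normal -0.507 0.305 -0.806
outer loop
vertex -1.677 1.723 -4.115
vertex -2.061 1.137 -4.095
vertex -2.186 1.752 -3.784
endloop
endfacet
facet normal 0.205 0.951 0.232
outer loop
vertex -1.677 1.723 -4.115
vertex -2.186 1.752 -3.784
vertex -1.156 1.408 -3.284
endloop
endfacet
facet normal 0.205 0.951 0.232
outer loop
vertex -1.156 1.408 -3.284
vertex -2.186 1.752 -3.784
vertex -1.665 1.437 -2.953
endloop
endfacet
facet normal 0.507 -0.306 0.806
outer loop
vertex -1.156 1.408 -3.284
vertex -1.665 1.437 -2.953
vertex -1.539 0.823 -3.265
endloop
endfacet
facet normal -0.506 0.305 -0.807
outer loop
vertex -2.186 1.752 -3.784
vertex -2.061 1.137 -4.095
vertex -2.601 1.318 -3.688
endloop
endfacet
facet normal -0.527 0.630 0.570
outer loop
vertex -2.186 1.752 -3.784
vertex -2.601 1.318 -3.688
vertex -1.665 1.437 -2.953
endloop
endfacet
facet normal -0.527 0.630 0.570
outer loop
vertex -1.665 1.437 -2.953
vertex -2.601 1.318 -3.688
vertex -2.079 1.004 -2.857
endloop
endfacet
facet normal 0.507 -0.306 0.806
outer loop
vertex -1.665 1.437 -2.953
vertex -2.079 1.004 -2.857
vertex -1.539 0.823 -3.265
endloop
endfacet
facet normal -0.506 0.305 -0.807
outer loop
vertex -2.601 1.318 -3.688
vertex -2.061 1.137 -4.095
vertex -2.608 0.748 -3.899
endloop
endfacet
facet normal -0.862 -0.167 0.479
outer loop
vertex -2.601 1.318 -3.688
vertex -2.608 0.748 -3.899
vertex -2.079 1.004 -2.857
endloop
endfacet
facet normal -0.862 -0.165 0.478
outer loop
vertex -2.079 1.004 -2.857
vertex -2.608 0.748 -3.899
vertex -2.087 0.434 -3.068
endloop
endfacet
facet normal 0.507 -0.306 0.806
outer loop
vertex -2.079 1.004 -2.857
vertex -2.087 0.434 -3.068
vertex -1.539 0.823 -3.265
endloop
endfacet
facet normal -0.506 0.306 -0.806
outer loop
vertex -2.608 0.748 -3.899
vertex -2.061 1.137 -4.095
vertex -2.204 0.471 -4.258
endloop
endfacet
facet normal -0.548 -0.836 0.028
outer loop
vertex -2.608 0.748 -3.899
vertex -2.204 0.471 -4.258
vertex -2.087 0.434 -3.068
endloop
endfacet
facet normal -0.548 -0.836 0.028
outer loop
vertex -2.087 0.434 -3.068
vertex -2.204 0.471 -4.258
vertex -1.683 0.157 -3.427
endloop
endfacet
facet normal 0.507 -0.306 0.806
outer loop
vertex -2.087 0.434 -3.068
vertex -1.683 0.157 -3.427
vertex -1.539 0.823 -3.265
endloop
endfacet
facet normal -0.505 0.306 -0.807
outer loop
vertex -2.204 0.471 -4.258
vertex -2.061 1.137 -4.095
vertex -1.691 0.696 -4.494
endloop
endfacet
facet normal 0.180 -0.877 -0.445
outer loop
vertex -2.204 0.471 -4.258
vertex -1.691 0.696 -4.494
vertex -1.683 0.157 -3.427
endloop
endfacet
facet normal 0.179 -0.878 -0.445
outer loop
vertex -1.683 0.157 -3.427
vertex -1.691 0.696 -4.494
vertex -1.17 0.381 -3.663
endloop
endfacet
facet normal 0.505 -0.306 0.807
outer loop
vertex -1.683 0.157 -3.427
vertex -1.17 0.381 -3.663
vertex -1.539 0.823 -3.265
endloop
endfacet
facet normal -0.506 0.305 -0.807
outer loop
vertex -1.691 0.696 -4.494
vertex -2.061 1.137 -4.095
vertex -1.457 1.253 -4.43
endloop
endfacet
facet normal 0.772 -0.257 -0.581
outer loop
vertex -1.691 0.696 -4.494
vertex -1.457 1.253 -4.43
vertex -1.17 0.381 -3.663
endloop
endfacet
facet normal 0.771 -0.258 -0.582
outer loop
vertex -1.17 0.381 -3.663
vertex -1.457 1.253 -4.43
vertex -0.936 0.938 -3.6
endloop
endfacet
facet normal 0.506 -0.304 0.807
outer loop
vertex -1.17 0.381 -3.663
vertex -0.936 0.938 -3.6
vertex -1.539 0.823 -3.265
endloop
endfacet
facet normal -0.544 0.766 0.341
outer loop
vertex 2.252 2.633 3.531
vertex 2.702 3.295 2.762
vertex 1.165 2.28 2.591
endloop
endfacet
facet normal -0.405 -0.597 0.693
outer loop
vertex 1.758 1.445 2.218
vertex 2.252 2.633 3.531
vertex 1.165 2.28 2.591
endloop
endfacet
facet normal -0.544 0.766 0.342
outer loop
vertex 1.165 2.28 2.591
vertex 2.702 3.295 2.762
vertex 1.614 2.942 1.822
endloop
endfacet
facet normal -0.735 -0.239 -0.635
outer loop
vertex 1.614 2.942 1.822
vertex 1.758 1.445 2.218
vertex 1.165 2.28 2.591
endloop
endfacet
facet normal 0.735 0.238 0.635
outer loop
vertex 2.252 2.633 3.531
vertex 3.295 2.46 2.389
vertex 2.702 3.295 2.762
endloop
endfacet
facet normal -0.405 -0.597 0.693
outer loop
vertex 2.846 1.798 3.158
vertex 2.252 2.633 3.531
vertex 1.758 1.445 2.218
endloop
endfacet
facet normal 0.735 0.239 0.635
outer loop
vertex 2.846 1.798 3.158
vertex 3.295 2.46 2.389
vertex 2.252 2.633 3.531
endloop
endfacet
facet normal 0.405 0.597 -0.693
outer loop
vertex 2.702 3.295 2.762
vertex 3.295 2.46 2.389
vertex 1.614 2.942 1.822
endloop
endfacet
facet normal -0.734 -0.239 -0.635
outer loop
vertex 2.208 2.107 1.449
vertex 1.758 1.445 2.218
vertex 1.614 2.942 1.822
endloop
endfacet
facet normal 0.405 0.597 -0.692
outer loop
vertex 1.614 2.942 1.822
vertex 3.295 2.46 2.389
vertex 2.208 2.107 1.449
endloop
endfacet
facet normal 0.544 -0.767 -0.342
outer loop
vertex 2.208 2.107 1.449
vertex 2.846 1.798 3.158
vertex 1.758 1.445 2.218
endloop
endfacet
facet normal 0.544 -0.766 -0.342
outer loop
vertex 3.295 2.46 2.389
vertex 2.846 1.798 3.158
vertex 2.208 2.107 1.449
endloop
endfacet

endsolid


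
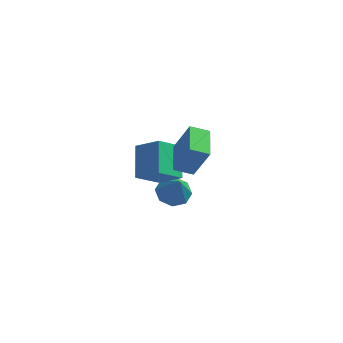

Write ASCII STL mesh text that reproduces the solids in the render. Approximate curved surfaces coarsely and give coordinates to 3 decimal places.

solid 
facet normal -0.883 -0.267 0.386
outer loop
vertex 3.231 -1.635 3.399
vertex 2.891 -0.089 3.692
vertex 2.472 -1.491 1.762
endloop
endfacet
facet normal 0.212 -0.960 -0.183
outer loop
vertex 3.329 -1.231 1.388
vertex 3.231 -1.635 3.399
vertex 2.472 -1.491 1.762
endloop
endfacet
facet normal -0.883 -0.267 0.386
outer loop
vertex 2.472 -1.491 1.762
vertex 2.891 -0.089 3.692
vertex 2.132 0.055 2.055
endloop
endfacet
facet normal -0.419 0.079 -0.905
outer loop
vertex 2.132 0.055 2.055
vertex 3.329 -1.231 1.388
vertex 2.472 -1.491 1.762
endloop
endfacet
facet normal 0.419 -0.079 0.905
outer loop
vertex 3.231 -1.635 3.399
vertex 3.748 0.171 3.318
vertex 2.891 -0.089 3.692
endloop
endfacet
facet normal 0.212 -0.960 -0.183
outer loop
vertex 4.088 -1.375 3.025
vertex 3.231 -1.635 3.399
vertex 3.329 -1.231 1.388
endloop
endfacet
facet normal 0.419 -0.079 0.905
outer loop
vertex 4.088 -1.375 3.025
vertex 3.748 0.171 3.318
vertex 3.231 -1.635 3.399
endloop
endfacet
facet normal -0.212 0.960 0.183
outer loop
vertex 2.891 -0.089 3.692
vertex 3.748 0.171 3.318
vertex 2.132 0.055 2.055
endloop
endfacet
facet normal -0.419 0.079 -0.905
outer loop
vertex 2.989 0.315 1.681
vertex 3.329 -1.231 1.388
vertex 2.132 0.055 2.055
endloop
endfacet
facet normal -0.212 0.960 0.183
outer loop
vertex 2.132 0.055 2.055
vertex 3.748 0.171 3.318
vertex 2.989 0.315 1.681
endloop
endfacet
facet normal 0.883 0.267 -0.386
outer loop
vertex 2.989 0.315 1.681
vertex 4.088 -1.375 3.025
vertex 3.329 -1.231 1.388
endloop
endfacet
facet normal 0.883 0.267 -0.386
outer loop
vertex 3.748 0.171 3.318
vertex 4.088 -1.375 3.025
vertex 2.989 0.315 1.681
endloop
endfacet
facet normal -0.289 0.404 -0.868
outer loop
vertex 2.005 3.463 -3.326
vertex 1.497 2.751 -3.488
vertex 1.372 3.533 -3.083
endloop
endfacet
facet normal 0.342 0.612 0.713
outer loop
vertex 2.005 3.463 -3.326
vertex 1.372 3.533 -3.083
vertex 1.943 2.129 -2.152
endloop
endfacet
facet normal -0.290 0.403 -0.868
outer loop
vertex 1.372 3.533 -3.083
vertex 1.497 2.751 -3.488
vertex 0.813 3.144 -3.077
endloop
endfacet
facet normal -0.298 0.441 0.847
outer loop
vertex 1.372 3.533 -3.083
vertex 0.813 3.144 -3.077
vertex 1.943 2.129 -2.152
endloop
endfacet
facet normal -0.289 0.404 -0.868
outer loop
vertex 0.813 3.144 -3.077
vertex 1.497 2.751 -3.488
vertex 0.654 2.525 -3.312
endloop
endfacet
facet normal -0.682 -0.100 0.724
outer loop
vertex 0.813 3.144 -3.077
vertex 0.654 2.525 -3.312
vertex 1.943 2.129 -2.152
endloop
endfacet
facet normal -0.289 0.403 -0.868
outer loop
vertex 0.654 2.525 -3.312
vertex 1.497 2.751 -3.488
vertex 0.989 2.038 -3.65
endloop
endfacet
facet normal -0.588 -0.693 0.417
outer loop
vertex 0.654 2.525 -3.312
vertex 0.989 2.038 -3.65
vertex 1.943 2.129 -2.152
endloop
endfacet
facet normal -0.290 0.404 -0.868
outer loop
vertex 0.989 2.038 -3.65
vertex 1.497 2.751 -3.488
vertex 1.622 1.968 -3.894
endloop
endfacet
facet normal -0.069 -0.992 0.104
outer loop
vertex 0.989 2.038 -3.65
vertex 1.622 1.968 -3.894
vertex 1.943 2.129 -2.152
endloop
endfacet
facet normal -0.289 0.404 -0.868
outer loop
vertex 1.622 1.968 -3.894
vertex 1.497 2.751 -3.488
vertex 2.181 2.357 -3.899
endloop
endfacet
facet normal 0.571 -0.821 -0.029
outer loop
vertex 1.622 1.968 -3.894
vertex 2.181 2.357 -3.899
vertex 1.943 2.129 -2.152
endloop
endfacet
facet normal -0.290 0.403 -0.868
outer loop
vertex 2.181 2.357 -3.899
vertex 1.497 2.751 -3.488
vertex 2.34 2.976 -3.665
endloop
endfacet
facet normal 0.955 -0.281 0.093
outer loop
vertex 2.181 2.357 -3.899
vertex 2.34 2.976 -3.665
vertex 1.943 2.129 -2.152
endloop
endfacet
facet normal -0.290 0.404 -0.867
outer loop
vertex 2.34 2.976 -3.665
vertex 1.497 2.751 -3.488
vertex 2.005 3.463 -3.326
endloop
endfacet
facet normal 0.861 0.313 0.401
outer loop
vertex 2.34 2.976 -3.665
vertex 2.005 3.463 -3.326
vertex 1.943 2.129 -2.152
endloop
endfacet
facet normal -0.798 0.219 -0.561
outer loop
vertex -0.014 1.611 0.481
vertex 0.861 2.48 -0.425
vertex 0.326 0.183 -0.56
endloop
endfacet
facet normal -0.572 -0.568 0.592
outer loop
vertex 1.499 -0.14 0.265
vertex -0.014 1.611 0.481
vertex 0.326 0.183 -0.56
endloop
endfacet
facet normal -0.798 0.219 -0.561
outer loop
vertex 0.326 0.183 -0.56
vertex 0.861 2.48 -0.425
vertex 1.201 1.051 -1.466
endloop
endfacet
facet normal 0.188 -0.794 -0.578
outer loop
vertex 1.201 1.051 -1.466
vertex 1.499 -0.14 0.265
vertex 0.326 0.183 -0.56
endloop
endfacet
facet normal -0.189 0.793 0.579
outer loop
vertex -0.014 1.611 0.481
vertex 2.034 2.157 0.4
vertex 0.861 2.48 -0.425
endloop
endfacet
facet normal -0.572 -0.567 0.592
outer loop
vertex 1.159 1.289 1.306
vertex -0.014 1.611 0.481
vertex 1.499 -0.14 0.265
endloop
endfacet
facet normal -0.189 0.794 0.578
outer loop
vertex 1.159 1.289 1.306
vertex 2.034 2.157 0.4
vertex -0.014 1.611 0.481
endloop
endfacet
facet normal 0.573 0.567 -0.592
outer loop
vertex 0.861 2.48 -0.425
vertex 2.034 2.157 0.4
vertex 1.201 1.051 -1.466
endloop
endfacet
facet normal 0.189 -0.793 -0.578
outer loop
vertex 2.374 0.729 -0.641
vertex 1.499 -0.14 0.265
vertex 1.201 1.051 -1.466
endloop
endfacet
facet normal 0.572 0.568 -0.592
outer loop
vertex 1.201 1.051 -1.466
vertex 2.034 2.157 0.4
vertex 2.374 0.729 -0.641
endloop
endfacet
facet normal 0.798 -0.219 0.561
outer loop
vertex 2.374 0.729 -0.641
vertex 1.159 1.289 1.306
vertex 1.499 -0.14 0.265
endloop
endfacet
facet normal 0.798 -0.219 0.561
outer loop
vertex 2.034 2.157 0.4
vertex 1.159 1.289 1.306
vertex 2.374 0.729 -0.641
endloop
endfacet

endsolid


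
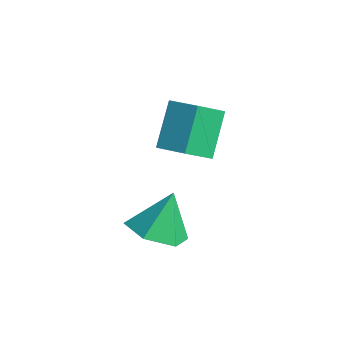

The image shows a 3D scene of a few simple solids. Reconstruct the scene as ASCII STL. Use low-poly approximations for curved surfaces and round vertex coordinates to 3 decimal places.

solid 
facet normal 0.310 -0.664 -0.681
outer loop
vertex -1.904 1.31 2.592
vertex -2.388 1.799 1.895
vertex -1.457 2.027 2.096
endloop
endfacet
facet normal 0.834 -0.154 0.529
outer loop
vertex -1.904 1.31 2.592
vertex -1.457 2.027 2.096
vertex -2.427 2.432 3.743
endloop
endfacet
facet normal 0.835 -0.153 0.529
outer loop
vertex -2.427 2.432 3.743
vertex -1.457 2.027 2.096
vertex -1.98 3.149 3.246
endloop
endfacet
facet normal -0.309 0.664 0.680
outer loop
vertex -2.427 2.432 3.743
vertex -1.98 3.149 3.246
vertex -2.912 2.921 3.045
endloop
endfacet
facet normal 0.310 -0.664 -0.681
outer loop
vertex -1.457 2.027 2.096
vertex -2.388 1.799 1.895
vertex -1.941 2.516 1.399
endloop
endfacet
facet normal 0.812 0.557 -0.174
outer loop
vertex -1.457 2.027 2.096
vertex -1.941 2.516 1.399
vertex -1.98 3.149 3.246
endloop
endfacet
facet normal 0.812 0.557 -0.174
outer loop
vertex -1.98 3.149 3.246
vertex -1.941 2.516 1.399
vertex -2.465 3.638 2.549
endloop
endfacet
facet normal -0.309 0.664 0.681
outer loop
vertex -1.98 3.149 3.246
vertex -2.465 3.638 2.549
vertex -2.912 2.921 3.045
endloop
endfacet
facet normal 0.310 -0.664 -0.681
outer loop
vertex -1.941 2.516 1.399
vertex -2.388 1.799 1.895
vertex -2.873 2.288 1.197
endloop
endfacet
facet normal -0.021 0.711 -0.703
outer loop
vertex -1.941 2.516 1.399
vertex -2.873 2.288 1.197
vertex -2.465 3.638 2.549
endloop
endfacet
facet normal -0.022 0.711 -0.703
outer loop
vertex -2.465 3.638 2.549
vertex -2.873 2.288 1.197
vertex -3.396 3.41 2.348
endloop
endfacet
facet normal -0.310 0.664 0.681
outer loop
vertex -2.465 3.638 2.549
vertex -3.396 3.41 2.348
vertex -2.912 2.921 3.045
endloop
endfacet
facet normal 0.309 -0.664 -0.680
outer loop
vertex -2.873 2.288 1.197
vertex -2.388 1.799 1.895
vertex -3.32 1.571 1.694
endloop
endfacet
facet normal -0.835 0.154 -0.529
outer loop
vertex -2.873 2.288 1.197
vertex -3.32 1.571 1.694
vertex -3.396 3.41 2.348
endloop
endfacet
facet normal -0.834 0.154 -0.529
outer loop
vertex -3.396 3.41 2.348
vertex -3.32 1.571 1.694
vertex -3.843 2.693 2.844
endloop
endfacet
facet normal -0.310 0.664 0.681
outer loop
vertex -3.396 3.41 2.348
vertex -3.843 2.693 2.844
vertex -2.912 2.921 3.045
endloop
endfacet
facet normal 0.309 -0.664 -0.681
outer loop
vertex -3.32 1.571 1.694
vertex -2.388 1.799 1.895
vertex -2.835 1.082 2.391
endloop
endfacet
facet normal -0.812 -0.557 0.174
outer loop
vertex -3.32 1.571 1.694
vertex -2.835 1.082 2.391
vertex -3.843 2.693 2.844
endloop
endfacet
facet normal -0.812 -0.557 0.173
outer loop
vertex -3.843 2.693 2.844
vertex -2.835 1.082 2.391
vertex -3.359 2.204 3.541
endloop
endfacet
facet normal -0.310 0.664 0.681
outer loop
vertex -3.843 2.693 2.844
vertex -3.359 2.204 3.541
vertex -2.912 2.921 3.045
endloop
endfacet
facet normal 0.310 -0.664 -0.681
outer loop
vertex -2.835 1.082 2.391
vertex -2.388 1.799 1.895
vertex -1.904 1.31 2.592
endloop
endfacet
facet normal 0.022 -0.711 0.703
outer loop
vertex -2.835 1.082 2.391
vertex -1.904 1.31 2.592
vertex -3.359 2.204 3.541
endloop
endfacet
facet normal 0.022 -0.711 0.703
outer loop
vertex -3.359 2.204 3.541
vertex -1.904 1.31 2.592
vertex -2.427 2.432 3.743
endloop
endfacet
facet normal -0.310 0.664 0.681
outer loop
vertex -3.359 2.204 3.541
vertex -2.427 2.432 3.743
vertex -2.912 2.921 3.045
endloop
endfacet
facet normal 0.023 -0.533 -0.846
outer loop
vertex -0.67 0.116 0.167
vertex -1.373 -0.507 0.54
vertex -1.649 0.312 0.017
endloop
endfacet
facet normal 0.198 0.980 -0.013
outer loop
vertex -0.67 0.116 0.167
vertex -1.649 0.312 0.017
vertex -1.407 0.287 1.8
endloop
endfacet
facet normal 0.024 -0.532 -0.846
outer loop
vertex -1.649 0.312 0.017
vertex -1.373 -0.507 0.54
vertex -2.352 -0.311 0.389
endloop
endfacet
facet normal -0.631 0.770 0.096
outer loop
vertex -1.649 0.312 0.017
vertex -2.352 -0.311 0.389
vertex -1.407 0.287 1.8
endloop
endfacet
facet normal 0.024 -0.534 -0.845
outer loop
vertex -2.352 -0.311 0.389
vertex -1.373 -0.507 0.54
vertex -2.075 -1.129 0.913
endloop
endfacet
facet normal -0.841 0.060 0.538
outer loop
vertex -2.352 -0.311 0.389
vertex -2.075 -1.129 0.913
vertex -1.407 0.287 1.8
endloop
endfacet
facet normal 0.023 -0.533 -0.846
outer loop
vertex -2.075 -1.129 0.913
vertex -1.373 -0.507 0.54
vertex -1.096 -1.325 1.063
endloop
endfacet
facet normal -0.221 -0.440 0.870
outer loop
vertex -2.075 -1.129 0.913
vertex -1.096 -1.325 1.063
vertex -1.407 0.287 1.8
endloop
endfacet
facet normal 0.023 -0.533 -0.846
outer loop
vertex -1.096 -1.325 1.063
vertex -1.373 -0.507 0.54
vertex -0.393 -0.703 0.69
endloop
endfacet
facet normal 0.607 -0.230 0.760
outer loop
vertex -1.096 -1.325 1.063
vertex -0.393 -0.703 0.69
vertex -1.407 0.287 1.8
endloop
endfacet
facet normal 0.023 -0.533 -0.846
outer loop
vertex -0.393 -0.703 0.69
vertex -1.373 -0.507 0.54
vertex -0.67 0.116 0.167
endloop
endfacet
facet normal 0.817 0.480 0.319
outer loop
vertex -0.393 -0.703 0.69
vertex -0.67 0.116 0.167
vertex -1.407 0.287 1.8
endloop
endfacet

endsolid
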